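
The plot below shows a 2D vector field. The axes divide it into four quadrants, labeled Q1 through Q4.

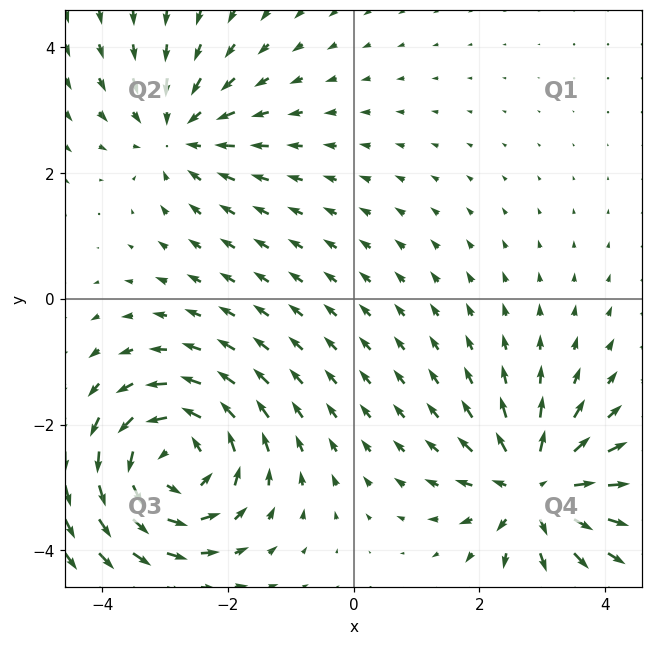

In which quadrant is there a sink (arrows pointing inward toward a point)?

Q2

The sink sits at approximately (-2.8, 2.6), which lies in quadrant Q2. The divergence there is about -3, negative as expected for a sink.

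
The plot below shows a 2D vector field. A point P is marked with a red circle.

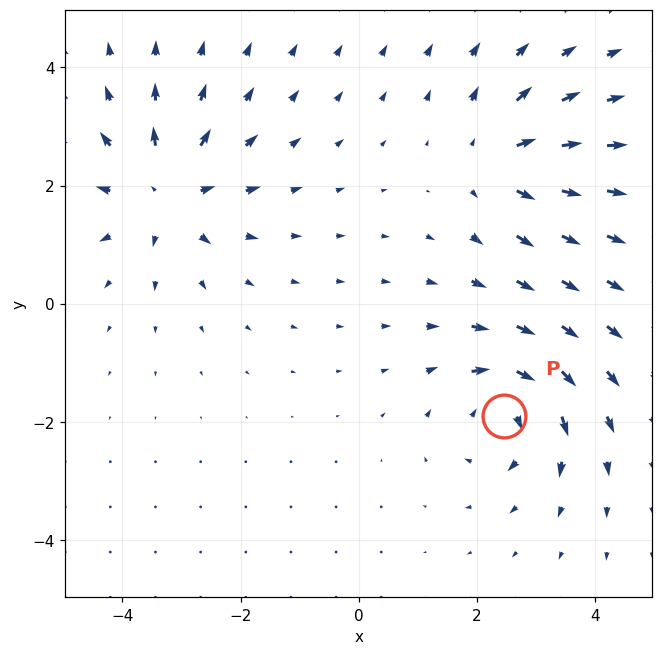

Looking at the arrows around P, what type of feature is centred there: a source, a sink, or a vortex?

At P (2.5, -1.9) the arrows circulate clockwise. Divergence ≈0, curl about -6 — near-zero divergence with nonzero curl is a vortex.

vortex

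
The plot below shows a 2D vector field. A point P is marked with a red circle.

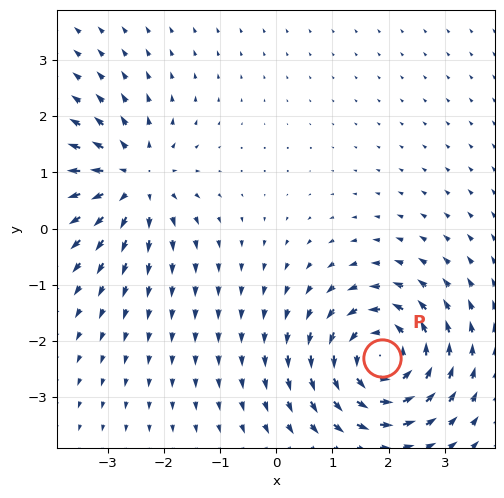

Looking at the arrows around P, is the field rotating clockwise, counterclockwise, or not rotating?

counterclockwise

Near P at (1.9, -2.3) the arrows circulate counterclockwise. The curl (z-component) there is about +6; positive curl means counterclockwise rotation.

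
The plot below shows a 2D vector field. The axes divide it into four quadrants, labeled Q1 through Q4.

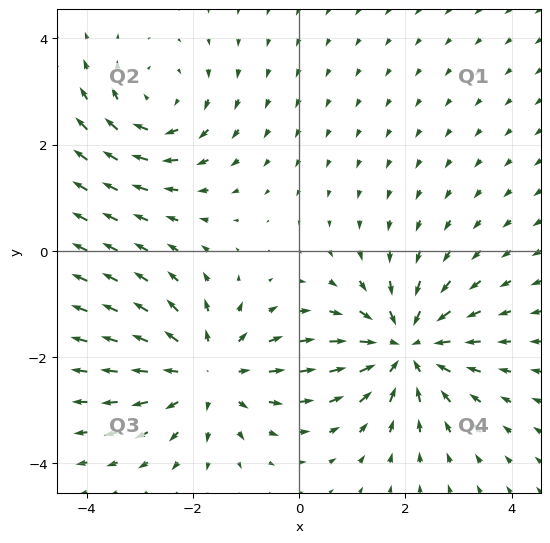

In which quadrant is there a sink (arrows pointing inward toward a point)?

The sink sits at approximately (2.0, -1.8), which lies in quadrant Q4. The divergence there is about -5, negative as expected for a sink.

Q4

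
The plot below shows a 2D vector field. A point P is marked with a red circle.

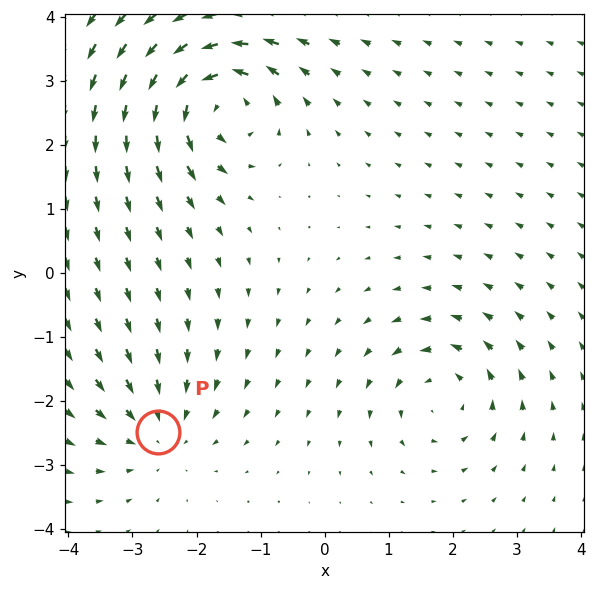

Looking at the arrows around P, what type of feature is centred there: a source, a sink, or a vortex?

At P (-2.6, -2.5) the arrows converge inward. Divergence about -3, curl ≈0 — negative divergence with near-zero curl is a sink.

sink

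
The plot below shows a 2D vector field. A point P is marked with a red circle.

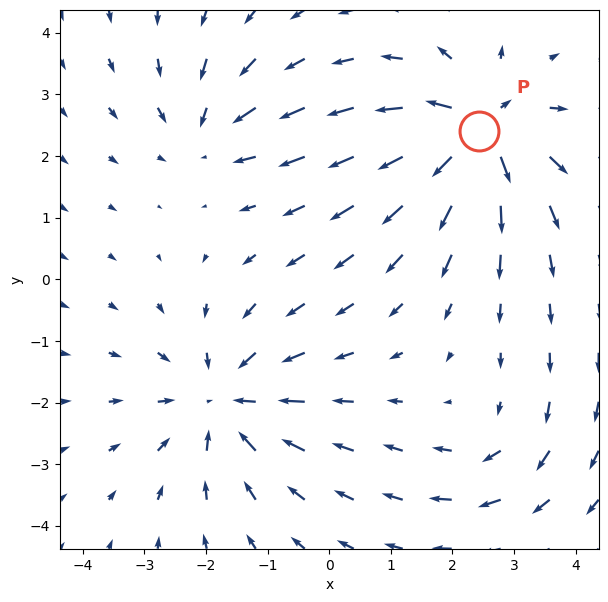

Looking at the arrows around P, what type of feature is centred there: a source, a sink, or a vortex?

At P (2.4, 2.4) the arrows spread outward. Divergence about +6, curl ≈0 — positive divergence with near-zero curl is a source.

source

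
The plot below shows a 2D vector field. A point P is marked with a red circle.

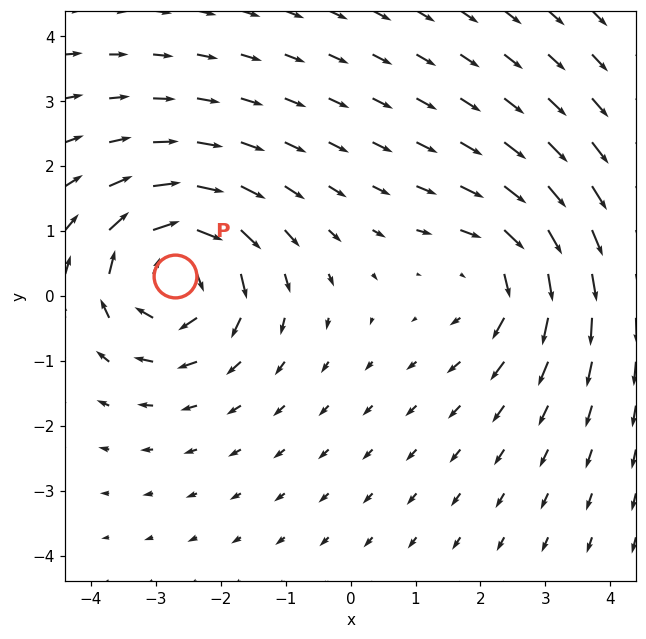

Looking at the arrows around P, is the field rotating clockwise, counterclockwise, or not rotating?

clockwise

Near P at (-2.7, 0.3) the arrows circulate clockwise. The curl (z-component) there is about -6; negative curl means clockwise rotation.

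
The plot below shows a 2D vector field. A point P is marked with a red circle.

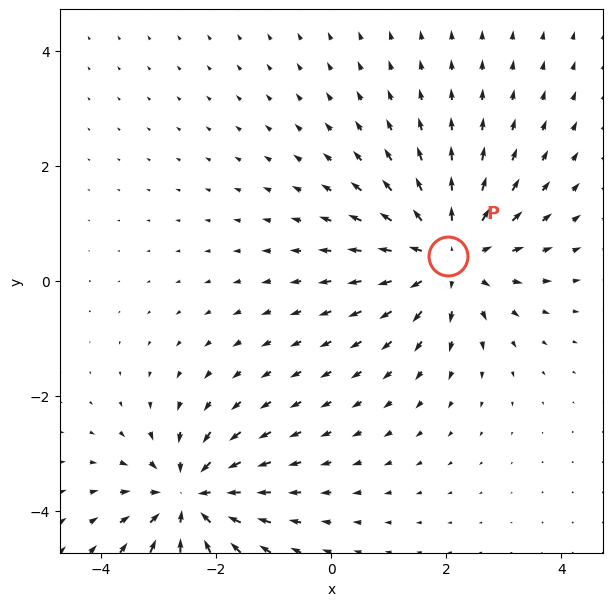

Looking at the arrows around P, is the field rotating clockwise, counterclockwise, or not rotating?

Near P at (2.0, 0.4) the arrows show no circulation. The curl there is ≈0.

not rotating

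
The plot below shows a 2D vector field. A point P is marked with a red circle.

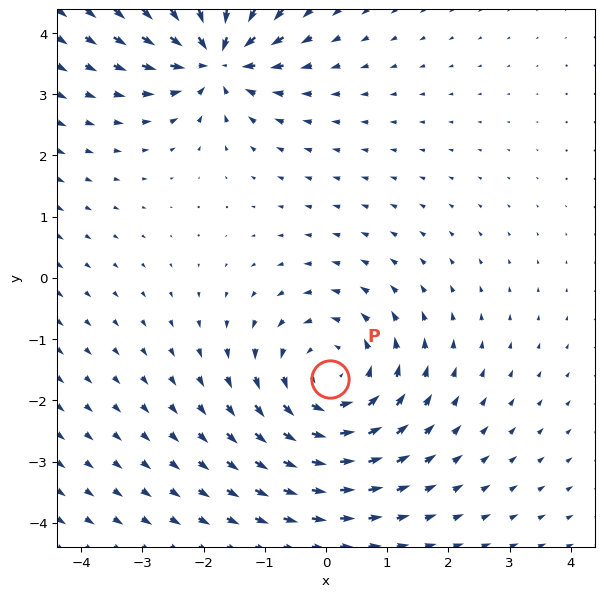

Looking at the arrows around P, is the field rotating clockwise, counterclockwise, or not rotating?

Near P at (0.1, -1.6) the arrows circulate counterclockwise. The curl (z-component) there is about +4; positive curl means counterclockwise rotation.

counterclockwise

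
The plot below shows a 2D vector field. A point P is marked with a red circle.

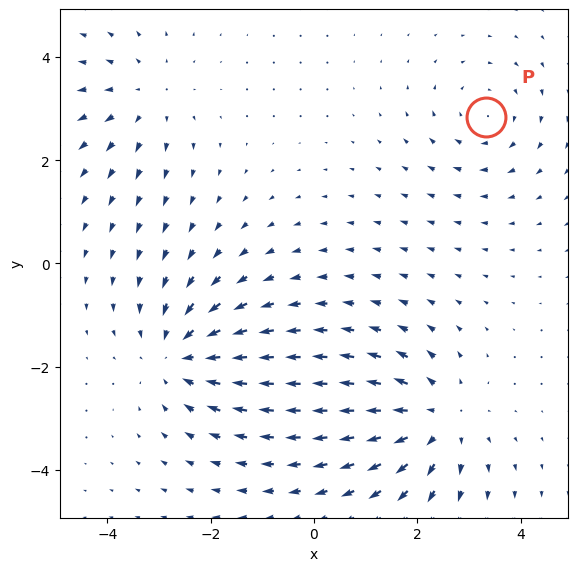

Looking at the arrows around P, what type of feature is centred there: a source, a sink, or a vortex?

At P (3.3, 2.8) the arrows circulate clockwise. Divergence ≈0, curl about -3 — near-zero divergence with nonzero curl is a vortex.

vortex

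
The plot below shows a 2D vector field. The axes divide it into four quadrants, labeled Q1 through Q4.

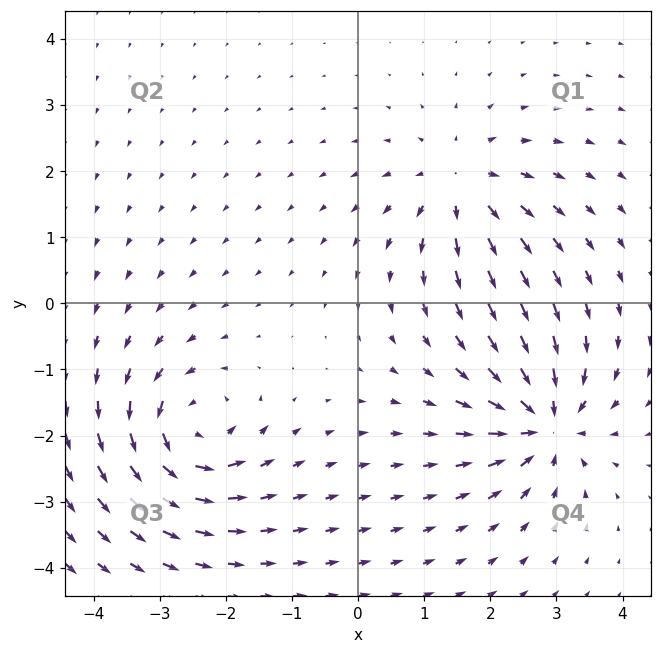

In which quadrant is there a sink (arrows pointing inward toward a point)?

Q4

The sink sits at approximately (2.8, -1.8), which lies in quadrant Q4. The divergence there is about -7, negative as expected for a sink.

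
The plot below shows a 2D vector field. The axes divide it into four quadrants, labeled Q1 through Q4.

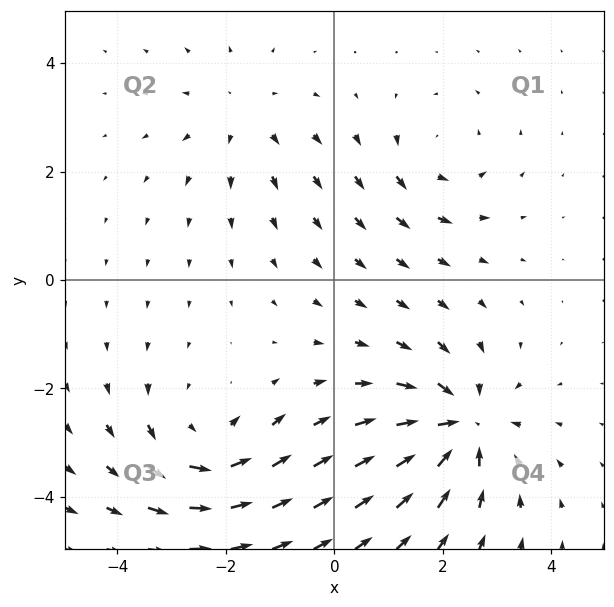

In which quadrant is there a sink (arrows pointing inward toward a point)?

The sink sits at approximately (2.3, -2.7), which lies in quadrant Q4. The divergence there is about -5, negative as expected for a sink.

Q4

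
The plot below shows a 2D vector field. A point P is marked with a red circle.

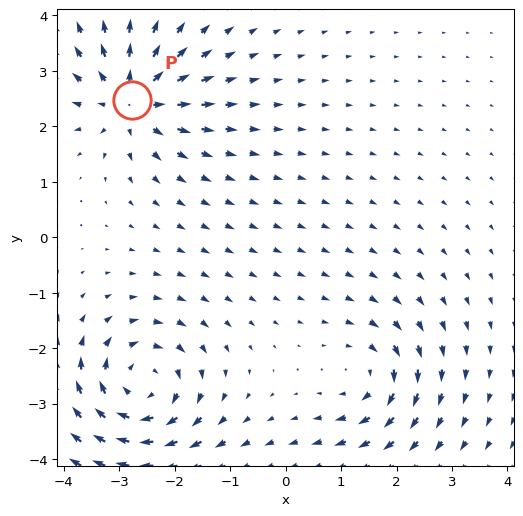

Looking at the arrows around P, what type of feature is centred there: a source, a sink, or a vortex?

At P (-2.8, 2.5) the arrows spread outward. Divergence about +5, curl ≈0 — positive divergence with near-zero curl is a source.

source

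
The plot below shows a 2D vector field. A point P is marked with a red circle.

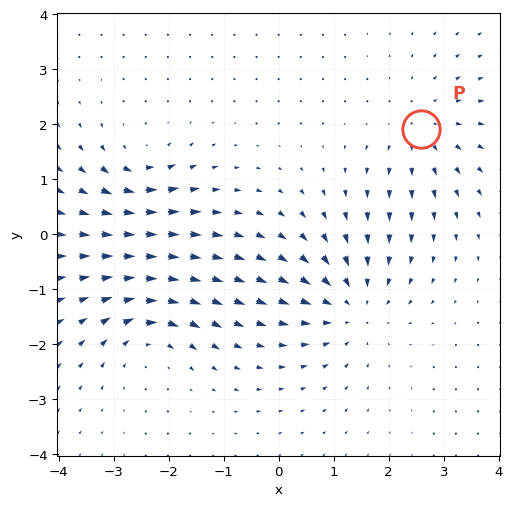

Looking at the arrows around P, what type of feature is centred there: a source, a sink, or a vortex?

At P (2.6, 1.9) the arrows spread outward. Divergence about +3, curl ≈0 — positive divergence with near-zero curl is a source.

source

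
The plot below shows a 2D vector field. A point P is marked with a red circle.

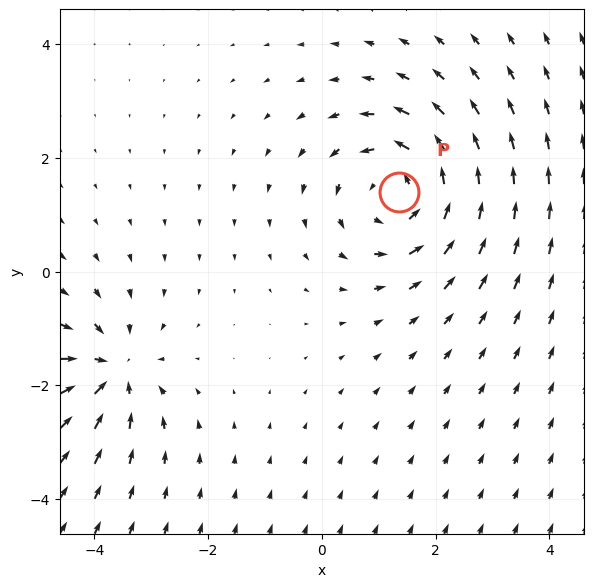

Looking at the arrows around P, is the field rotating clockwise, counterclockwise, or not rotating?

counterclockwise

Near P at (1.4, 1.4) the arrows circulate counterclockwise. The curl (z-component) there is about +4; positive curl means counterclockwise rotation.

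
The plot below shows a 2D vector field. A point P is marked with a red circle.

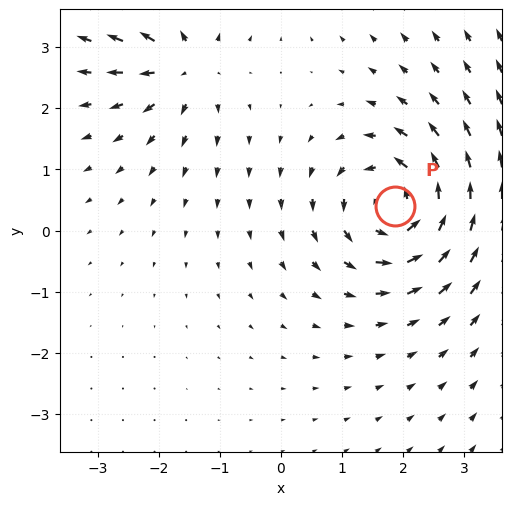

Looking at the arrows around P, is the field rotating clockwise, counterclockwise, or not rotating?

Near P at (1.9, 0.4) the arrows circulate counterclockwise. The curl (z-component) there is about +6; positive curl means counterclockwise rotation.

counterclockwise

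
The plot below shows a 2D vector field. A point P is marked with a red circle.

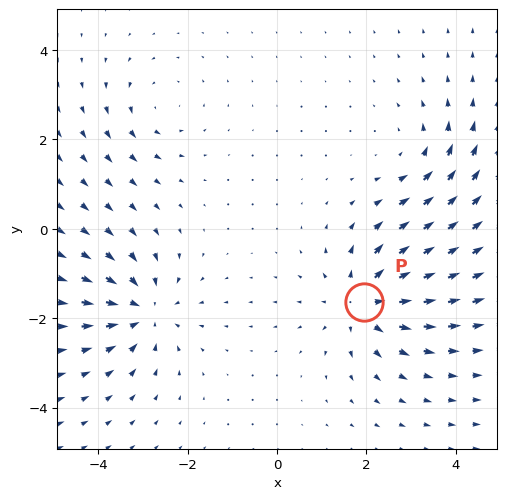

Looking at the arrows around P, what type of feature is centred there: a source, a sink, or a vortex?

source

At P (1.9, -1.6) the arrows spread outward. Divergence about +5, curl ≈0 — positive divergence with near-zero curl is a source.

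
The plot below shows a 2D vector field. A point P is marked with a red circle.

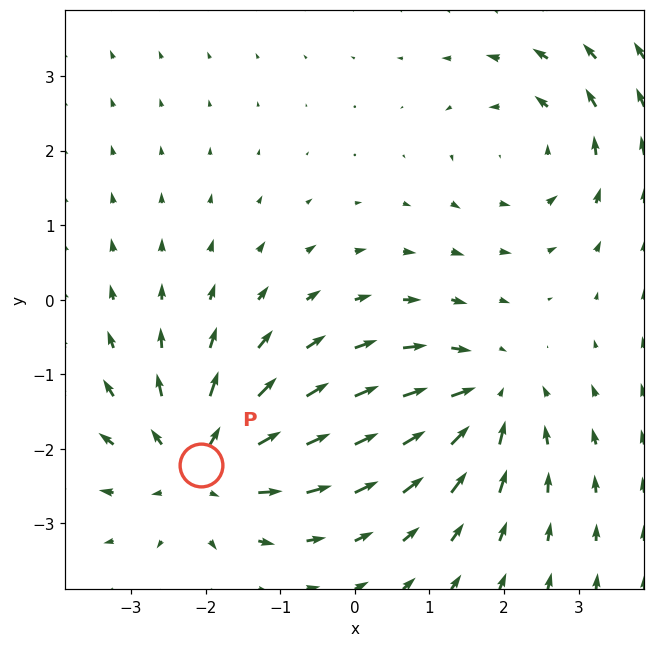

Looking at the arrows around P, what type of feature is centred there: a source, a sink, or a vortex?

source

At P (-2.1, -2.2) the arrows spread outward. Divergence about +5, curl ≈0 — positive divergence with near-zero curl is a source.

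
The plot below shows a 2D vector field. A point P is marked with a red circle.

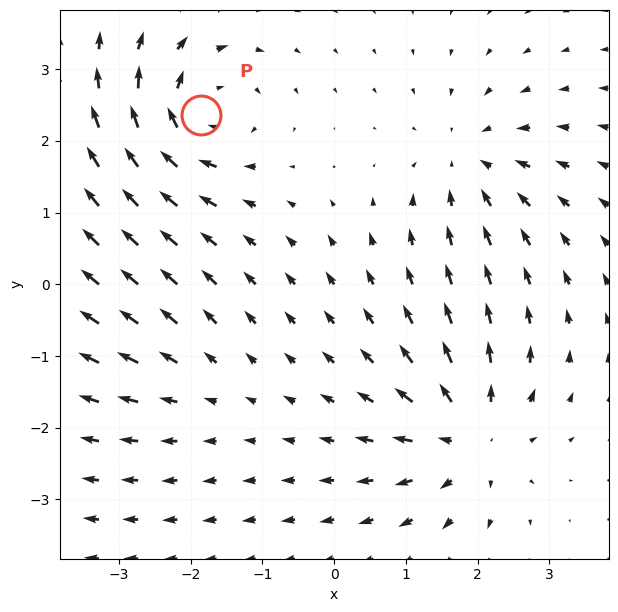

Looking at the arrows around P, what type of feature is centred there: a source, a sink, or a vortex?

At P (-1.9, 2.4) the arrows circulate clockwise. Divergence ≈0, curl about -6 — near-zero divergence with nonzero curl is a vortex.

vortex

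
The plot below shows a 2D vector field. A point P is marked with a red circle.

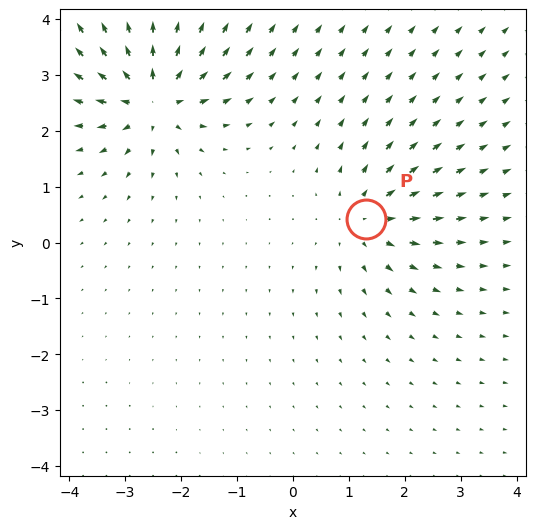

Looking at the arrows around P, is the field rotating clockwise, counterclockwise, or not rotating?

not rotating

Near P at (1.3, 0.4) the arrows show no circulation. The curl there is ≈0.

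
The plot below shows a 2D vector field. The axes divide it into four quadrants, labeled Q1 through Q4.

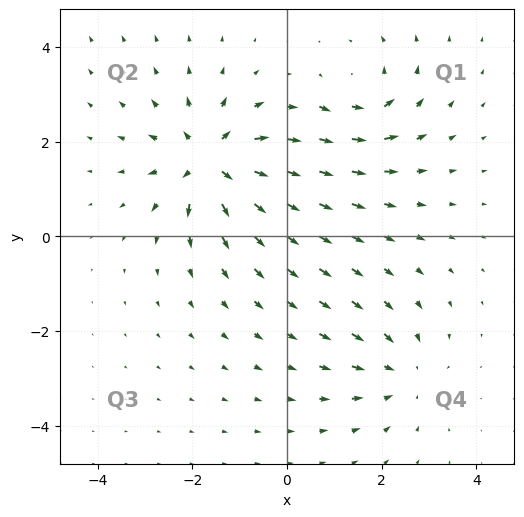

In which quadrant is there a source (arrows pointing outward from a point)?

The source sits at approximately (-1.6, 1.6), which lies in quadrant Q2. The divergence there is about +6, positive as expected for a source.

Q2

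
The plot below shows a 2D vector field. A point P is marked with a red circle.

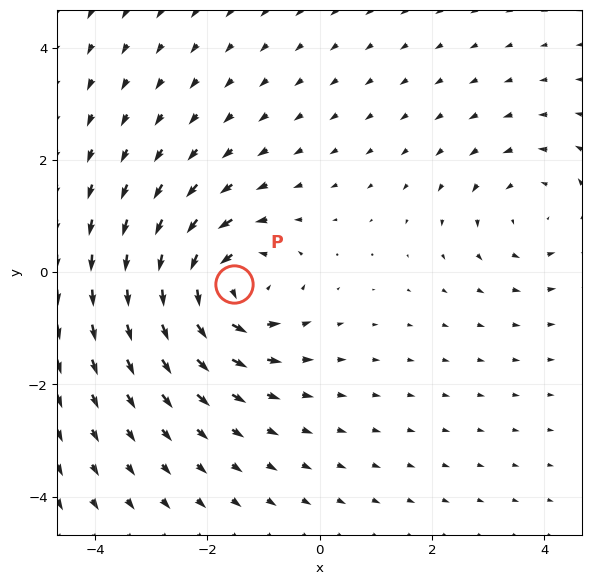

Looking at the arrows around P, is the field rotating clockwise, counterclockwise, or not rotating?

counterclockwise

Near P at (-1.5, -0.2) the arrows circulate counterclockwise. The curl (z-component) there is about +5; positive curl means counterclockwise rotation.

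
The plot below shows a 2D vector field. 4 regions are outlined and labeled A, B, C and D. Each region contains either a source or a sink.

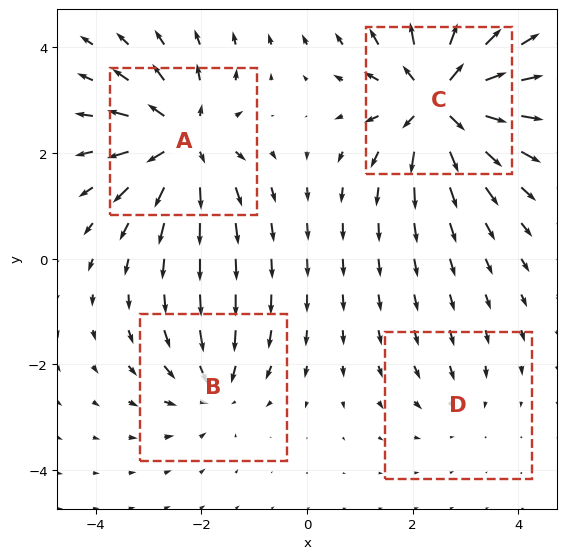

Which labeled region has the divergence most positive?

C

Divergence at each region's feature centre — A: about +6, B: about -4, C: about +8, D: about -2. Region C is most positive.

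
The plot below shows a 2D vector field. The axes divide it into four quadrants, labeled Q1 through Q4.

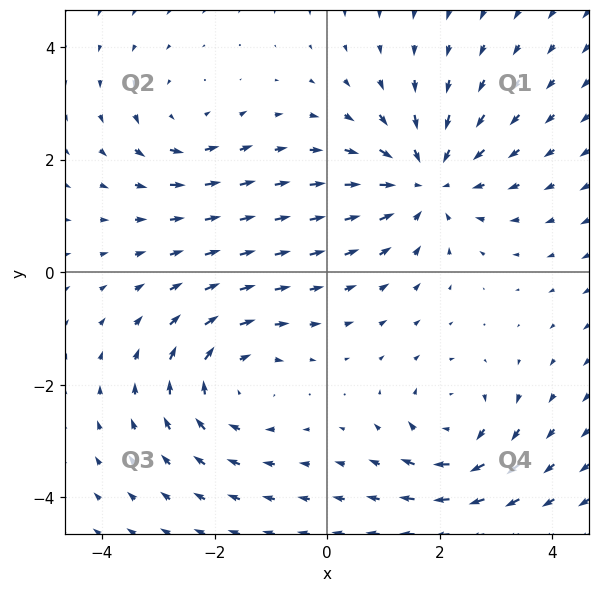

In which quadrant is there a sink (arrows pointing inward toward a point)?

Q1

The sink sits at approximately (1.8, 1.6), which lies in quadrant Q1. The divergence there is about -4, negative as expected for a sink.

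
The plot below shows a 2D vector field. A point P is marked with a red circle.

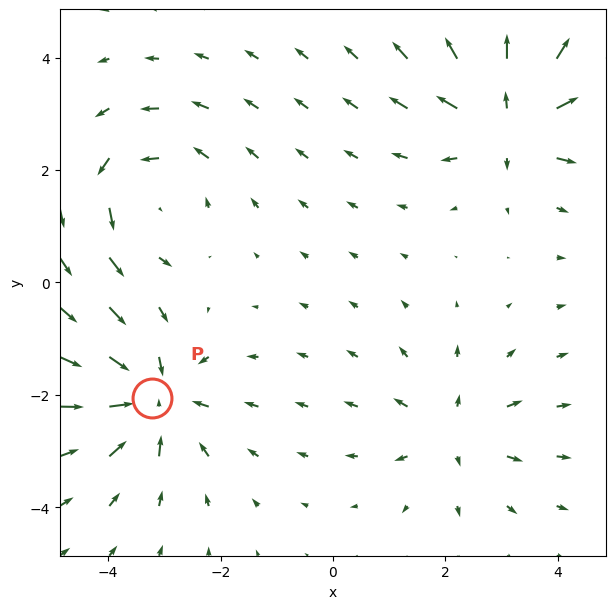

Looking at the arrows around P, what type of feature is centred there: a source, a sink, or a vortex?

sink

At P (-3.2, -2.0) the arrows converge inward. Divergence about -6, curl ≈0 — negative divergence with near-zero curl is a sink.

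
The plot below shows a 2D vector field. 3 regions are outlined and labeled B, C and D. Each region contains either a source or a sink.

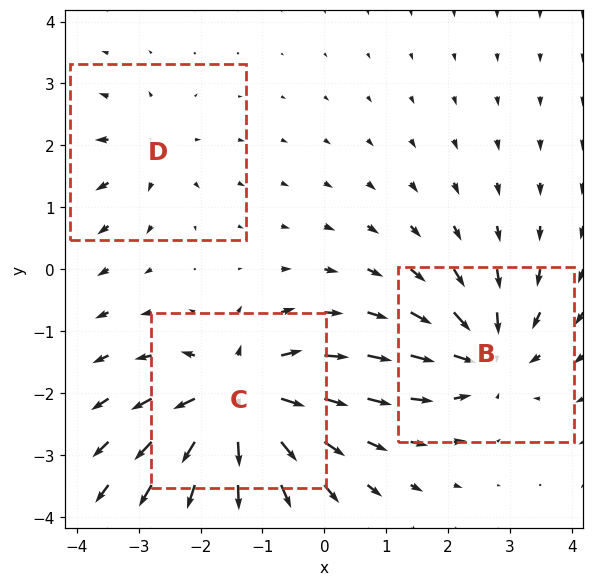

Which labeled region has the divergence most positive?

C

Divergence at each region's feature centre — B: about -4, C: about +6, D: about +2. Region C is most positive.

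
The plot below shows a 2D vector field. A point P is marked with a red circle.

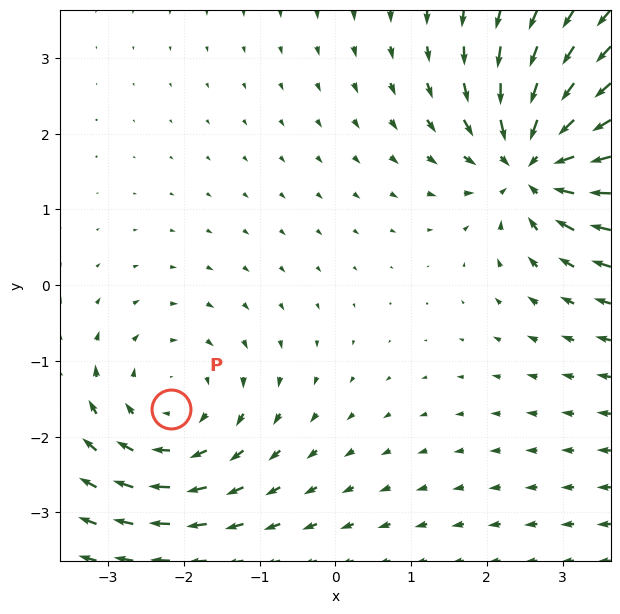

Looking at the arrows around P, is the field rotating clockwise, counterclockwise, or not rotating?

clockwise

Near P at (-2.2, -1.6) the arrows circulate clockwise. The curl (z-component) there is about -3; negative curl means clockwise rotation.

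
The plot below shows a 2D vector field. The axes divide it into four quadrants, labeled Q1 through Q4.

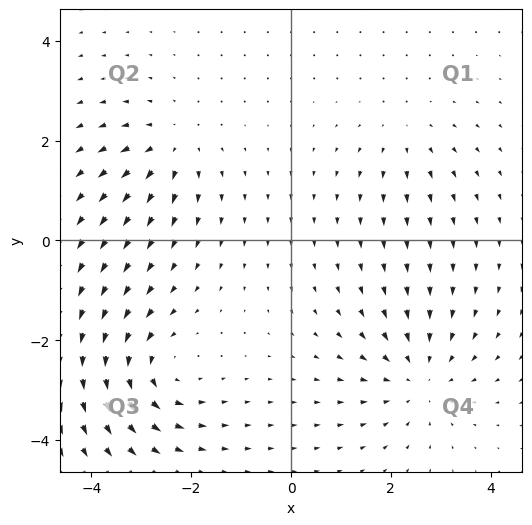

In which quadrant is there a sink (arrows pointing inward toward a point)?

The sink sits at approximately (2.6, -2.7), which lies in quadrant Q4. The divergence there is about -4, negative as expected for a sink.

Q4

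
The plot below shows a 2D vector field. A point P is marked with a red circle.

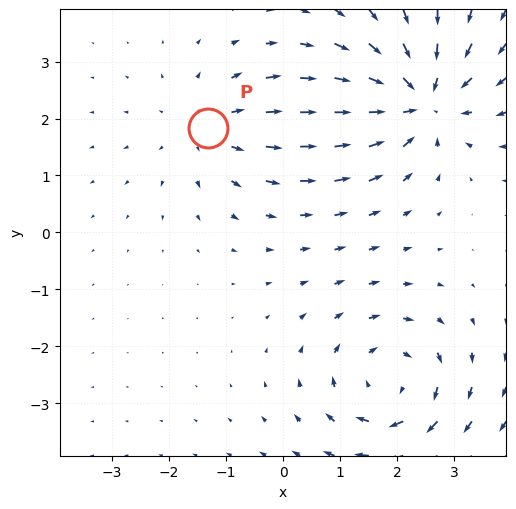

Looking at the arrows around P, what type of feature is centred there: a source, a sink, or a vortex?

source

At P (-1.3, 1.8) the arrows spread outward. Divergence about +3, curl ≈0 — positive divergence with near-zero curl is a source.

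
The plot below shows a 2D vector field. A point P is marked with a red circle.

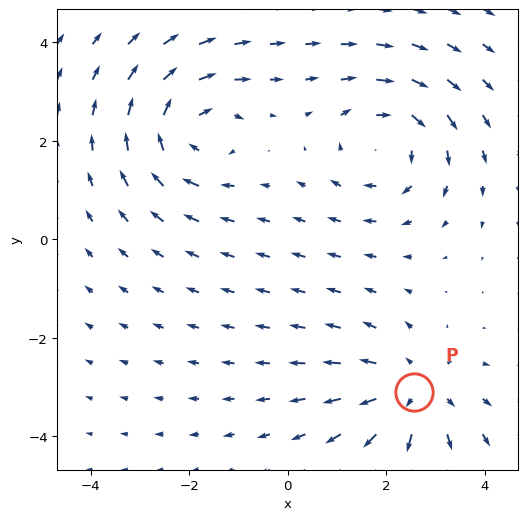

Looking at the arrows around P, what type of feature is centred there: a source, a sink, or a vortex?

At P (2.6, -3.1) the arrows spread outward. Divergence about +4, curl ≈0 — positive divergence with near-zero curl is a source.

source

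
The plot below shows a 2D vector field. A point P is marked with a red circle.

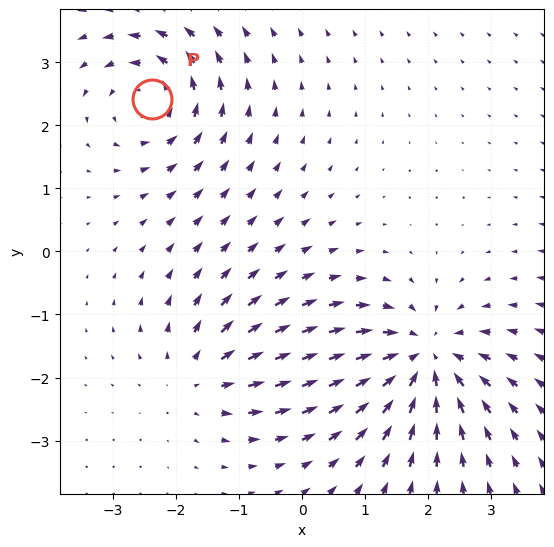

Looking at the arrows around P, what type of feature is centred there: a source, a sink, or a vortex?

vortex

At P (-2.4, 2.4) the arrows circulate counterclockwise. Divergence ≈0, curl about +4 — near-zero divergence with nonzero curl is a vortex.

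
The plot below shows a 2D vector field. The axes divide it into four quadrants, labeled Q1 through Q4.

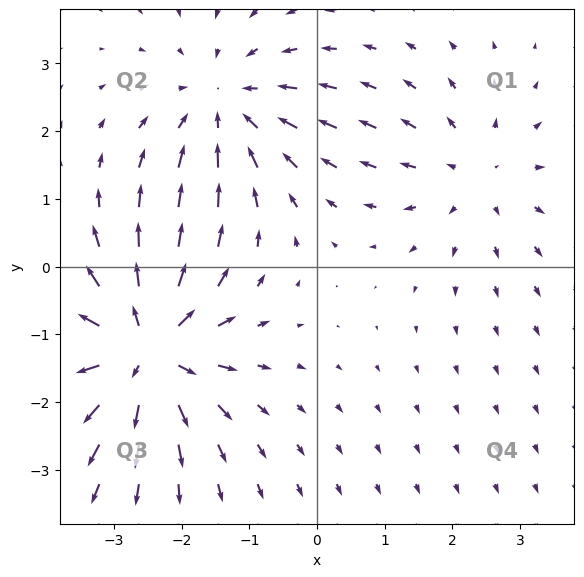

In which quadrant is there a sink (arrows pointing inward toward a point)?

The sink sits at approximately (-1.4, 2.4), which lies in quadrant Q2. The divergence there is about -3, negative as expected for a sink.

Q2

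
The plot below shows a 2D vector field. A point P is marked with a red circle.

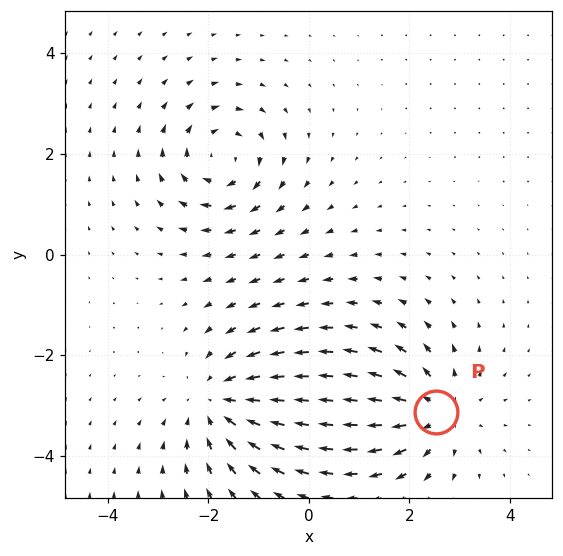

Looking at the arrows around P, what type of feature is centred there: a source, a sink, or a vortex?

source

At P (2.5, -3.1) the arrows spread outward. Divergence about +4, curl ≈0 — positive divergence with near-zero curl is a source.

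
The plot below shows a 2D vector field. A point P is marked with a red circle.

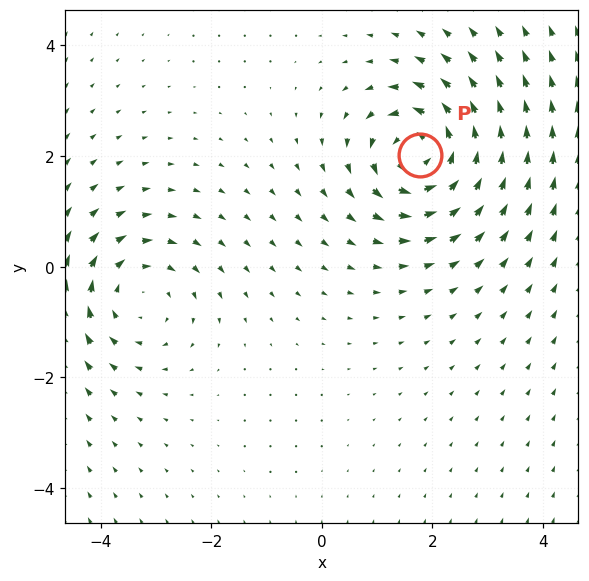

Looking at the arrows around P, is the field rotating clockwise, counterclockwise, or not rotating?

counterclockwise

Near P at (1.8, 2.0) the arrows circulate counterclockwise. The curl (z-component) there is about +7; positive curl means counterclockwise rotation.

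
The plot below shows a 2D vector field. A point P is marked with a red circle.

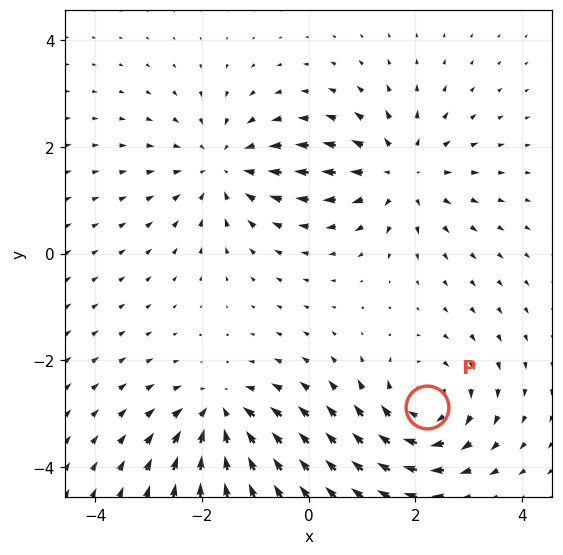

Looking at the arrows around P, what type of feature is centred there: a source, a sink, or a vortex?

At P (2.2, -2.9) the arrows circulate clockwise. Divergence ≈0, curl about -5 — near-zero divergence with nonzero curl is a vortex.

vortex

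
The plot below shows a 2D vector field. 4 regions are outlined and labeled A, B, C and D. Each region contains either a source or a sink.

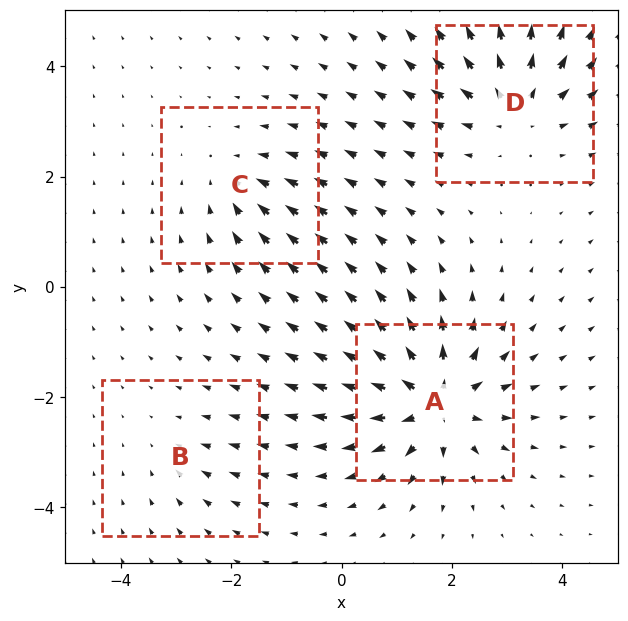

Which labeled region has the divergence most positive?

A

Divergence at each region's feature centre — A: about +8, B: about -2, C: about -4, D: about +6. Region A is most positive.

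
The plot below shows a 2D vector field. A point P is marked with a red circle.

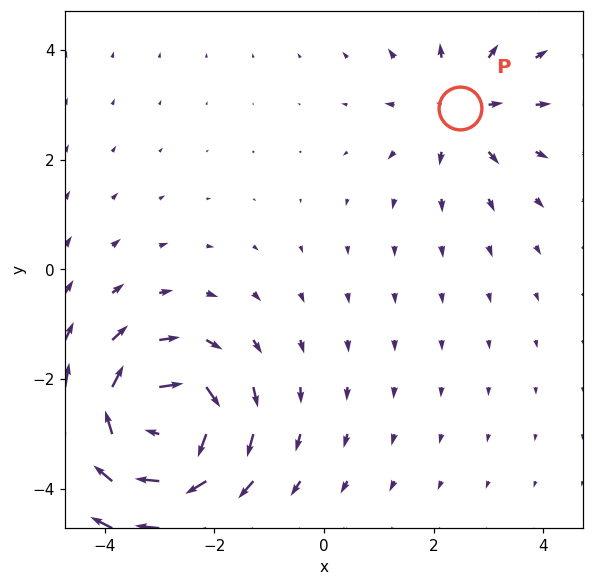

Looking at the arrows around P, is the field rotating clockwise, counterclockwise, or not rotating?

Near P at (2.5, 2.9) the arrows show no circulation. The curl there is ≈0.

not rotating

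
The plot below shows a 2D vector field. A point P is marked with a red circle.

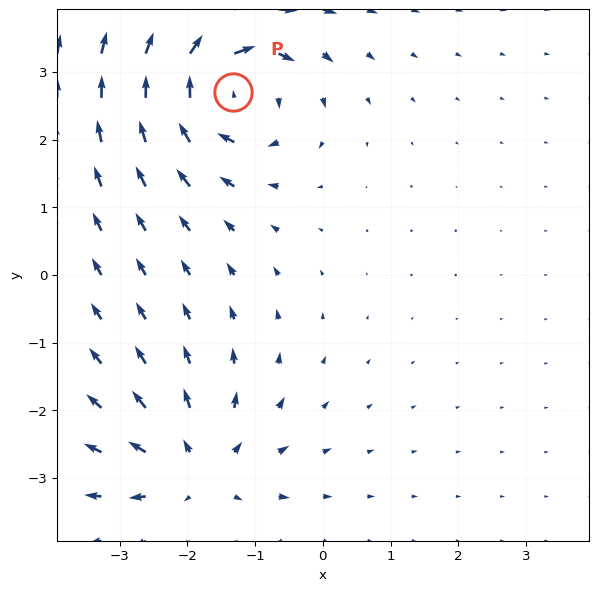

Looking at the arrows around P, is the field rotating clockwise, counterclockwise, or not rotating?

Near P at (-1.3, 2.7) the arrows circulate clockwise. The curl (z-component) there is about -5; negative curl means clockwise rotation.

clockwise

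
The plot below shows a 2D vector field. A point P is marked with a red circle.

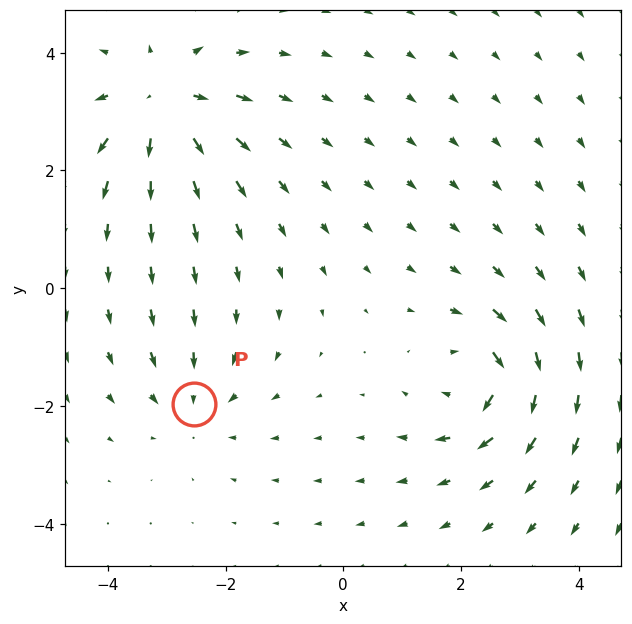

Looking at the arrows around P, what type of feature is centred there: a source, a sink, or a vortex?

sink

At P (-2.5, -2.0) the arrows converge inward. Divergence about -3, curl ≈0 — negative divergence with near-zero curl is a sink.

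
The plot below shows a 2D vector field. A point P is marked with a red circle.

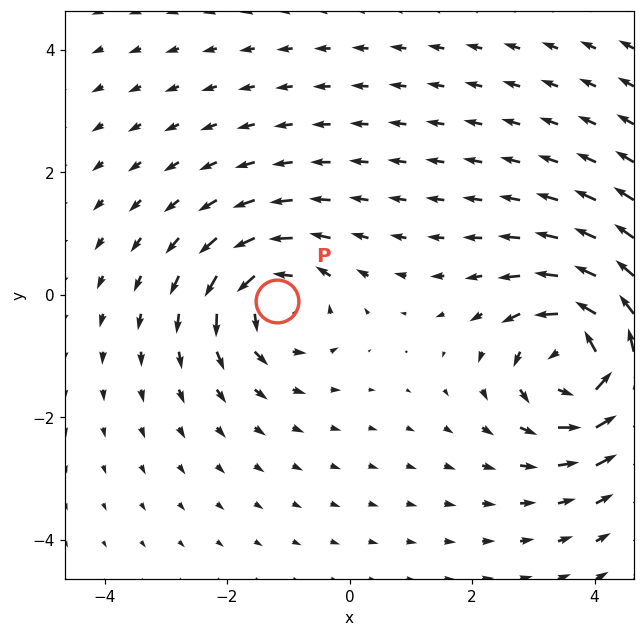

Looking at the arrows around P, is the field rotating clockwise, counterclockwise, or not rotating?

counterclockwise

Near P at (-1.2, -0.1) the arrows circulate counterclockwise. The curl (z-component) there is about +4; positive curl means counterclockwise rotation.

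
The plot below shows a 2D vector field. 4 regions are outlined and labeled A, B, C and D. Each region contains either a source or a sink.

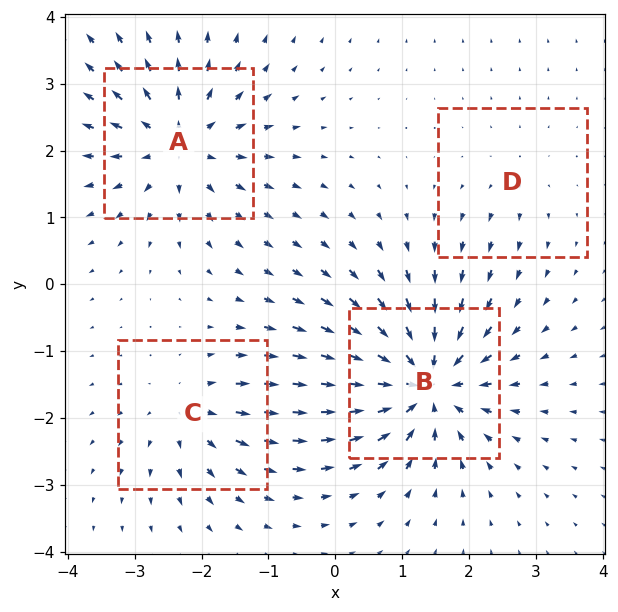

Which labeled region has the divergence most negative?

B

Divergence at each region's feature centre — A: about +6, B: about -9, C: about +4, D: about +2. Region B is most negative.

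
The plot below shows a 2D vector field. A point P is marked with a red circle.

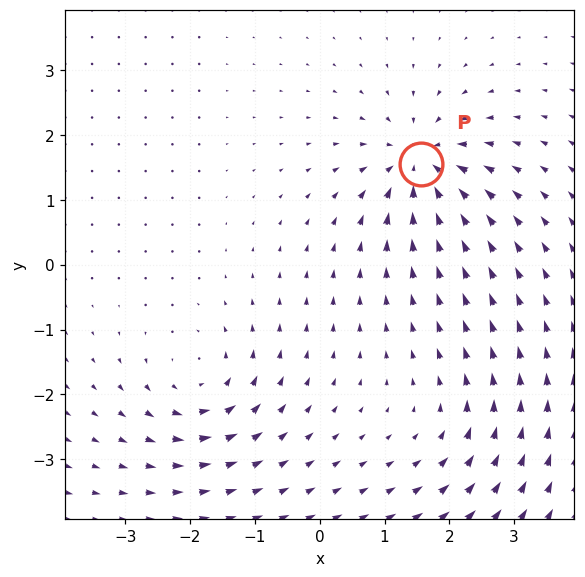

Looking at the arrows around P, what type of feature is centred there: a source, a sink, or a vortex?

sink

At P (1.6, 1.6) the arrows converge inward. Divergence about -5, curl ≈0 — negative divergence with near-zero curl is a sink.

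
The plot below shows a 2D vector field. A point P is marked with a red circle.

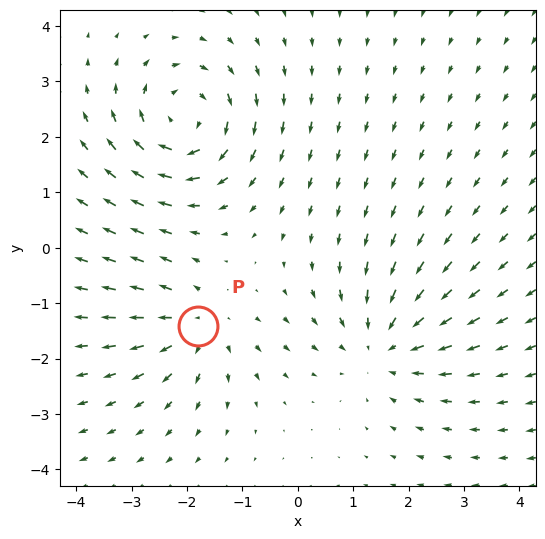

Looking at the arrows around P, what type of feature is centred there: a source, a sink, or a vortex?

At P (-1.8, -1.4) the arrows spread outward. Divergence about +4, curl ≈0 — positive divergence with near-zero curl is a source.

source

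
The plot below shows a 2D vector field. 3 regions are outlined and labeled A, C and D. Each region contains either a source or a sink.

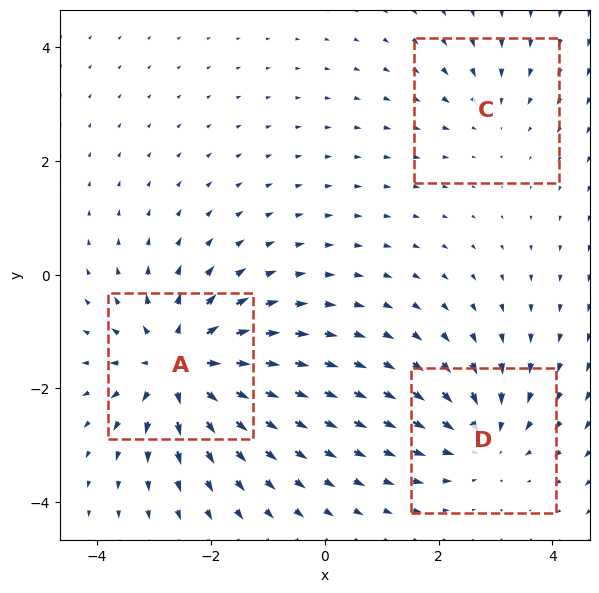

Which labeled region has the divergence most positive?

A

Divergence at each region's feature centre — A: about +5, C: about -2, D: about -3. Region A is most positive.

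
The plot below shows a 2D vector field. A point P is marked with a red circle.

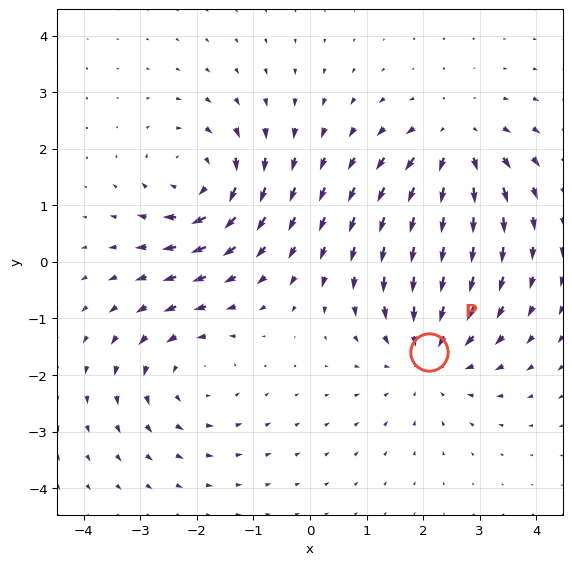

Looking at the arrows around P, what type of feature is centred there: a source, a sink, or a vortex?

At P (2.1, -1.6) the arrows converge inward. Divergence about -4, curl ≈0 — negative divergence with near-zero curl is a sink.

sink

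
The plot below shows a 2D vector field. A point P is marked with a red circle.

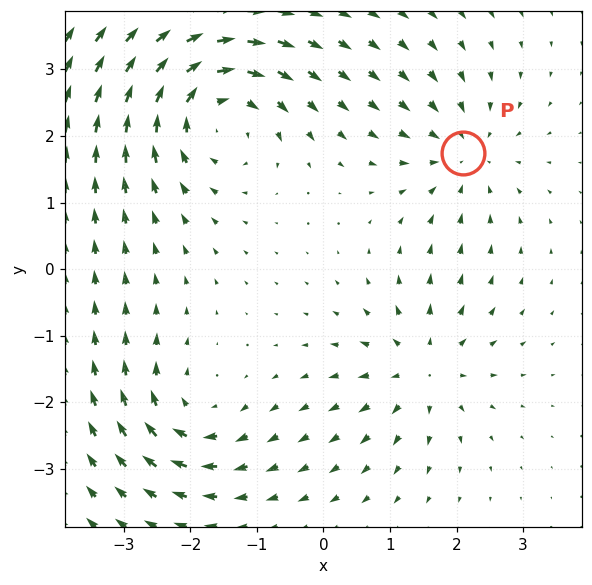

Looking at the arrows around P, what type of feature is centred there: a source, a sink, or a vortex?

sink

At P (2.1, 1.7) the arrows converge inward. Divergence about -3, curl ≈0 — negative divergence with near-zero curl is a sink.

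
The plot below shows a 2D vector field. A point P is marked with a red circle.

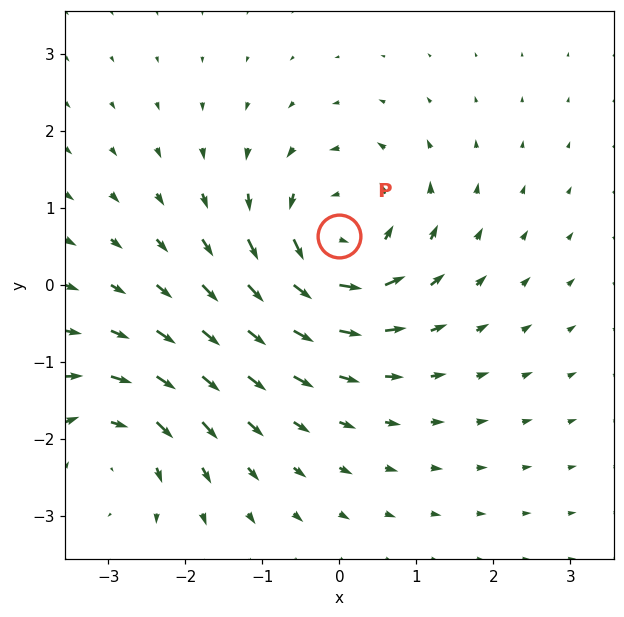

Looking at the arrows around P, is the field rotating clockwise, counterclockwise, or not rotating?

Near P at (-0.0, 0.6) the arrows circulate counterclockwise. The curl (z-component) there is about +4; positive curl means counterclockwise rotation.

counterclockwise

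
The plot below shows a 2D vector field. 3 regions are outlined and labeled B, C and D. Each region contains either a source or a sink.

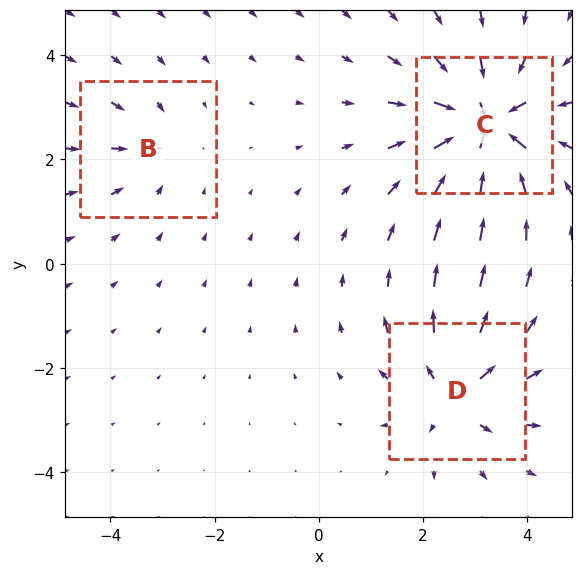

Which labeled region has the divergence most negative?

Divergence at each region's feature centre — B: about -2, C: about -6, D: about +4. Region C is most negative.

C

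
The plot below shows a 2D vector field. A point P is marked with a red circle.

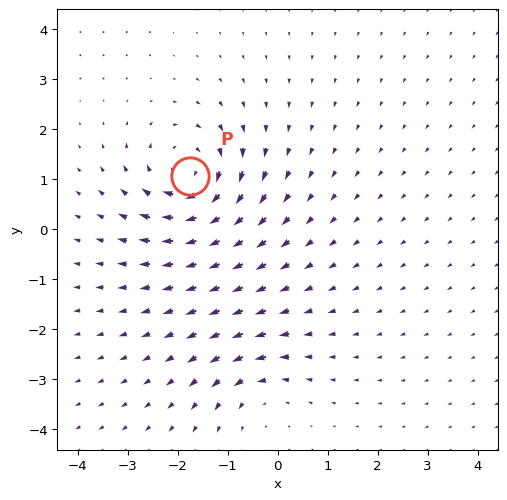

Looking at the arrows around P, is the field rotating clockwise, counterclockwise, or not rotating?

clockwise

Near P at (-1.8, 1.1) the arrows circulate clockwise. The curl (z-component) there is about -6; negative curl means clockwise rotation.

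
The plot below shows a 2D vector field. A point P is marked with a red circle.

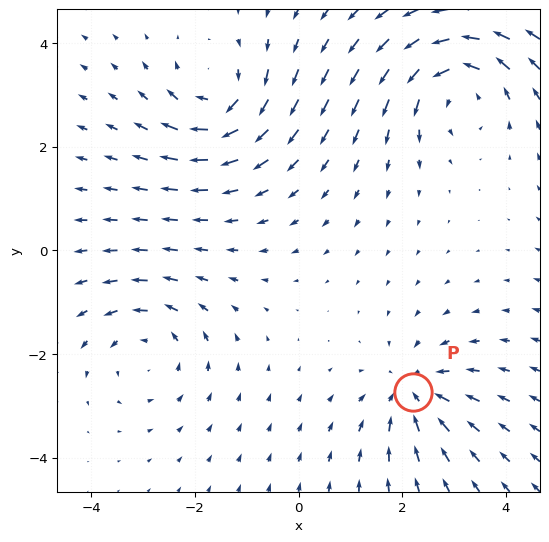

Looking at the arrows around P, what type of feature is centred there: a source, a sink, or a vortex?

At P (2.2, -2.7) the arrows converge inward. Divergence about -4, curl ≈0 — negative divergence with near-zero curl is a sink.

sink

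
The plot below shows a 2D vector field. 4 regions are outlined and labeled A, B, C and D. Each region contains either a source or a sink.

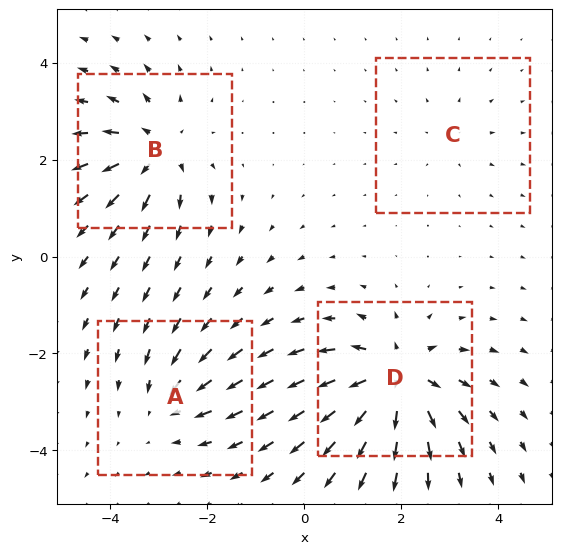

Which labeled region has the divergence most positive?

D

Divergence at each region's feature centre — A: about -4, B: about +6, C: about +2, D: about +8. Region D is most positive.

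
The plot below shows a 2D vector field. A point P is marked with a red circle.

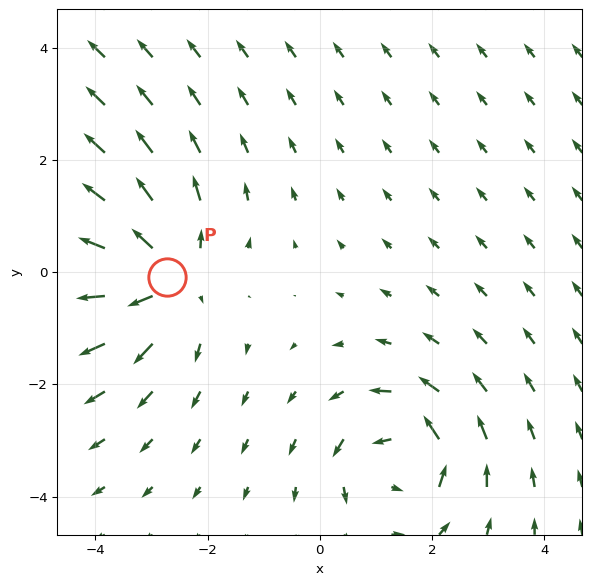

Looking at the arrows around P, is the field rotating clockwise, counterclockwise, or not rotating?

not rotating

Near P at (-2.7, -0.1) the arrows show no circulation. The curl there is ≈0.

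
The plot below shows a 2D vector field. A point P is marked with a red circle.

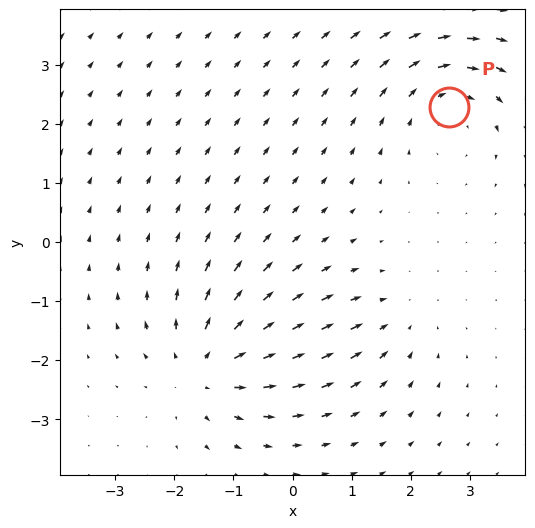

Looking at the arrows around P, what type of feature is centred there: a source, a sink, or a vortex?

At P (2.6, 2.3) the arrows circulate clockwise. Divergence ≈0, curl about -4 — near-zero divergence with nonzero curl is a vortex.

vortex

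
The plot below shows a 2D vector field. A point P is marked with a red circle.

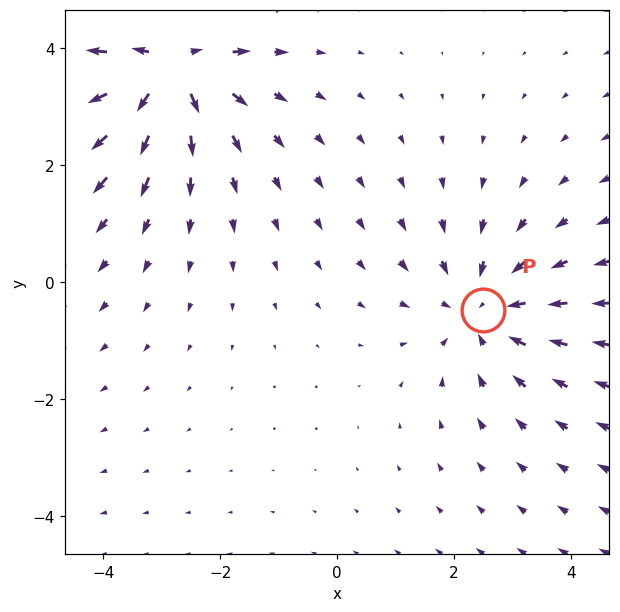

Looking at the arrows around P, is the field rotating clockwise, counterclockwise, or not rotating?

Near P at (2.5, -0.5) the arrows show no circulation. The curl there is ≈0.

not rotating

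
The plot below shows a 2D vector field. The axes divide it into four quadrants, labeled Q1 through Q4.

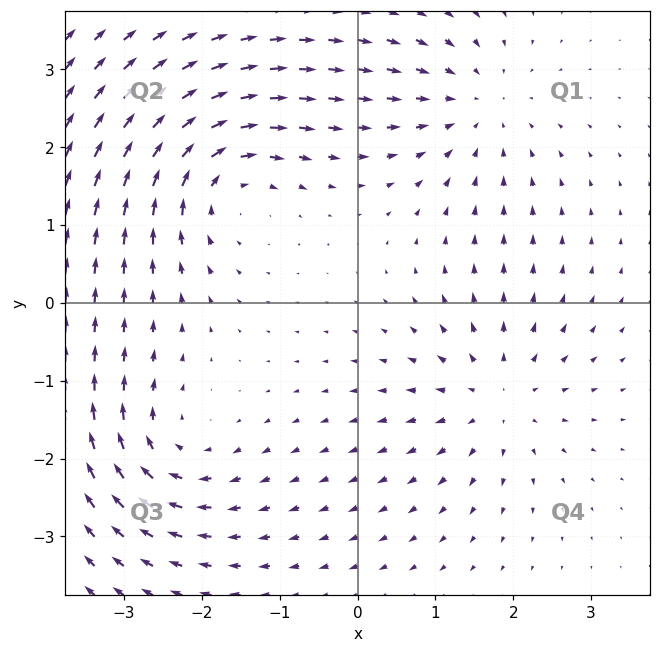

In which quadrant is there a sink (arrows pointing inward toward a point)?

The sink sits at approximately (1.5, 2.5), which lies in quadrant Q1. The divergence there is about -4, negative as expected for a sink.

Q1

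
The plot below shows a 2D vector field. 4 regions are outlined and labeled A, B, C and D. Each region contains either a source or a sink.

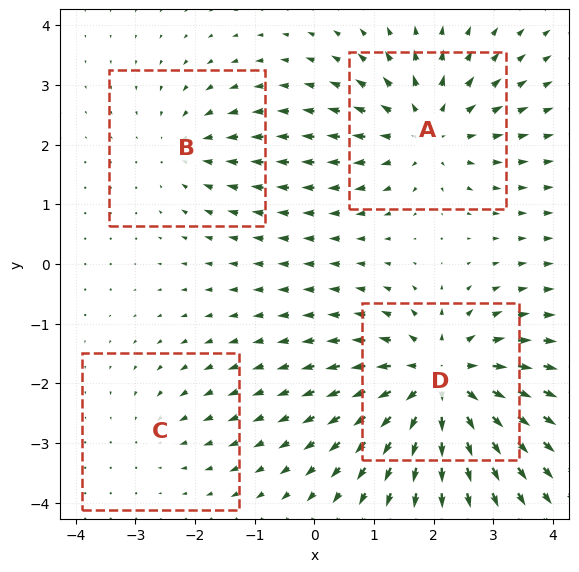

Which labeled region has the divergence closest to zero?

Divergence at each region's feature centre — A: about +5, B: about -3, C: about -2, D: about +7. Region C is closest to zero.

C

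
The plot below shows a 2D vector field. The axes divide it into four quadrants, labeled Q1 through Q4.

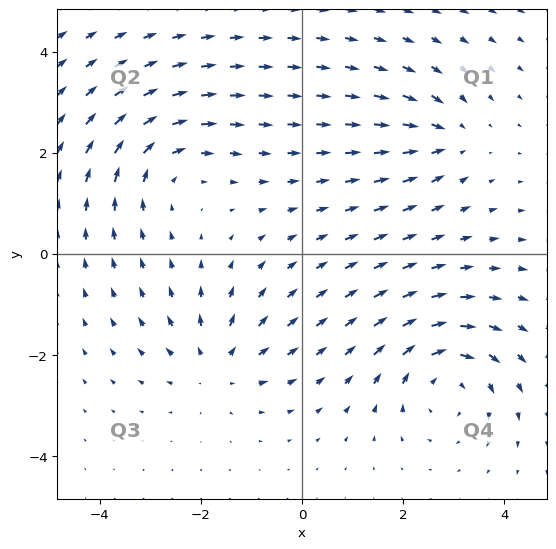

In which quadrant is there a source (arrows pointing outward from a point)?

The source sits at approximately (-1.7, -2.2), which lies in quadrant Q3. The divergence there is about +4, positive as expected for a source.

Q3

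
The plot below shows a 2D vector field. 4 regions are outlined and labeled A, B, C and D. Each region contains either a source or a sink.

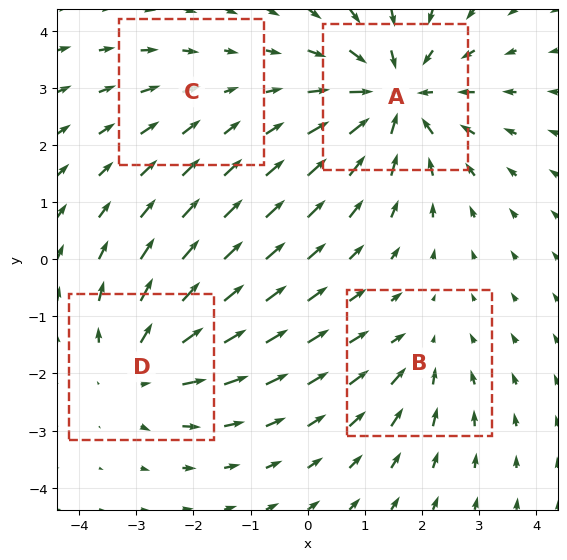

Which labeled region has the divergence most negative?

A

Divergence at each region's feature centre — A: about -6, B: about -3, C: about -2, D: about +4. Region A is most negative.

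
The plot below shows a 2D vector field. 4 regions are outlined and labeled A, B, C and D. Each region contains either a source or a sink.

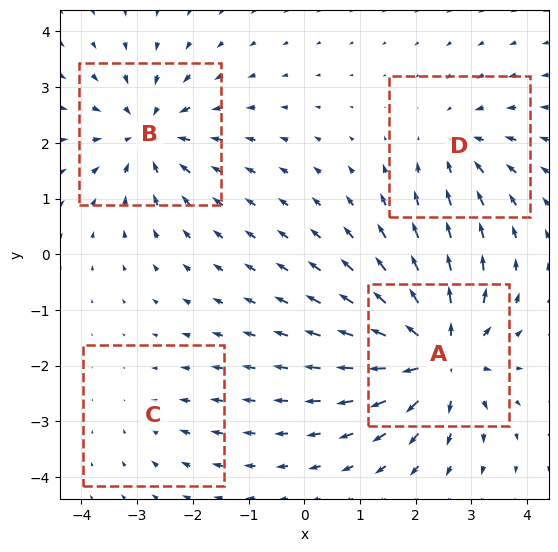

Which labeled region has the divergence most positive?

A

Divergence at each region's feature centre — A: about +8, B: about -6, C: about -2, D: about -4. Region A is most positive.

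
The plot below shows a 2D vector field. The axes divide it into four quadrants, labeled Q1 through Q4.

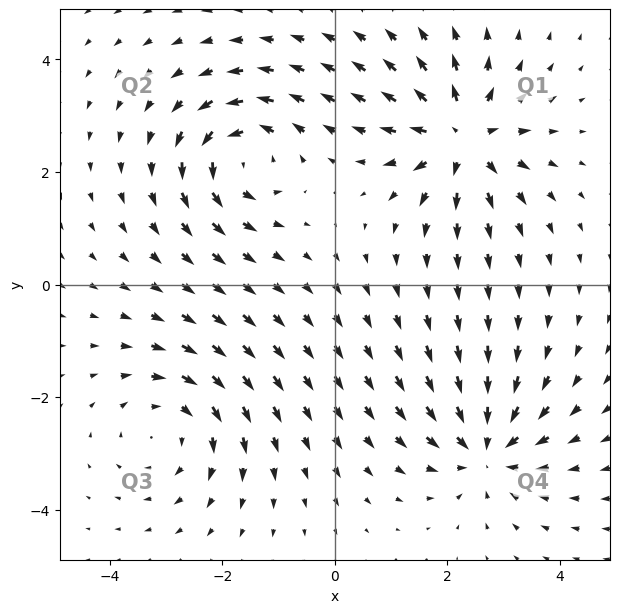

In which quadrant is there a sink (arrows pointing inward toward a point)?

The sink sits at approximately (2.7, -2.9), which lies in quadrant Q4. The divergence there is about -6, negative as expected for a sink.

Q4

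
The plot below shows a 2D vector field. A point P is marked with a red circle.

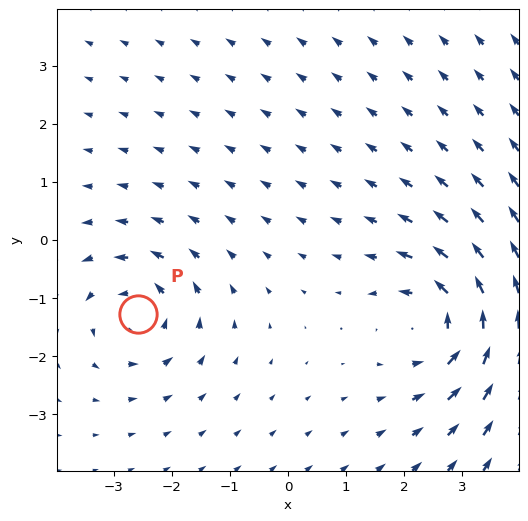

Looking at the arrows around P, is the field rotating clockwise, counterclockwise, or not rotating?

counterclockwise

Near P at (-2.6, -1.3) the arrows circulate counterclockwise. The curl (z-component) there is about +4; positive curl means counterclockwise rotation.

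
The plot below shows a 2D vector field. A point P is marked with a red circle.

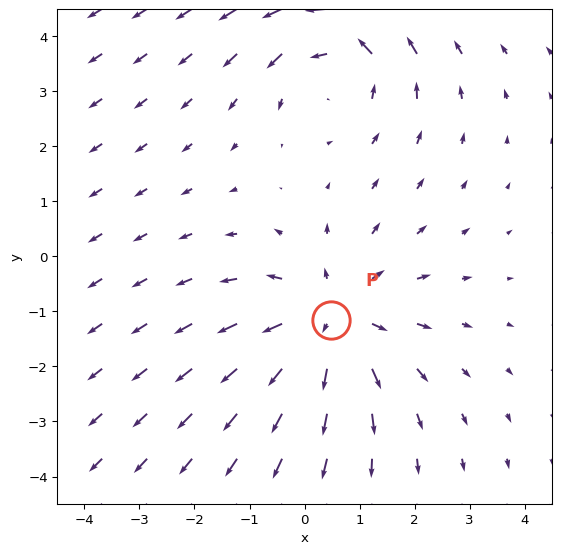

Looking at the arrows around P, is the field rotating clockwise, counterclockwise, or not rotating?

Near P at (0.5, -1.2) the arrows show no circulation. The curl there is ≈0.

not rotating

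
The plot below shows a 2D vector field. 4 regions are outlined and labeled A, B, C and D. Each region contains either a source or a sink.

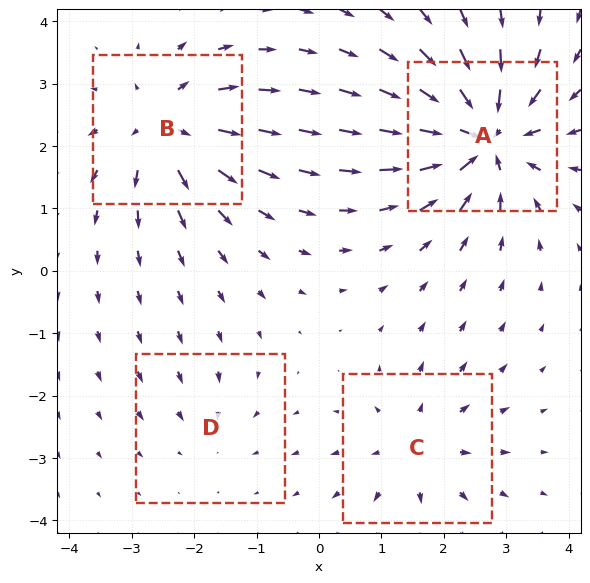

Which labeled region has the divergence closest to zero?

D

Divergence at each region's feature centre — A: about -8, B: about +6, C: about +4, D: about -2. Region D is closest to zero.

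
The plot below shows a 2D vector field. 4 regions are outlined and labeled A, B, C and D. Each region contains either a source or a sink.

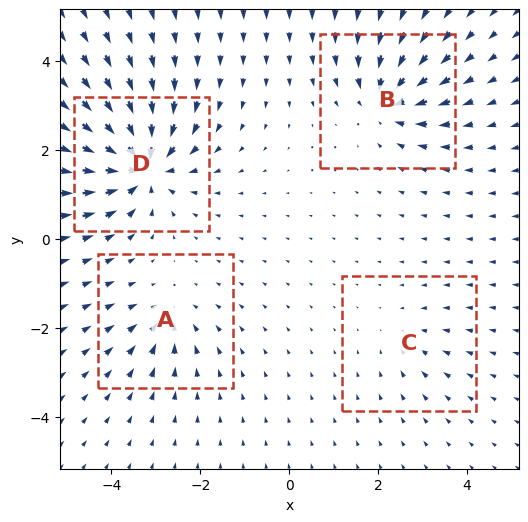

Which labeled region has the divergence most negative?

D

Divergence at each region's feature centre — A: about -4, B: about -6, C: about -2, D: about -9. Region D is most negative.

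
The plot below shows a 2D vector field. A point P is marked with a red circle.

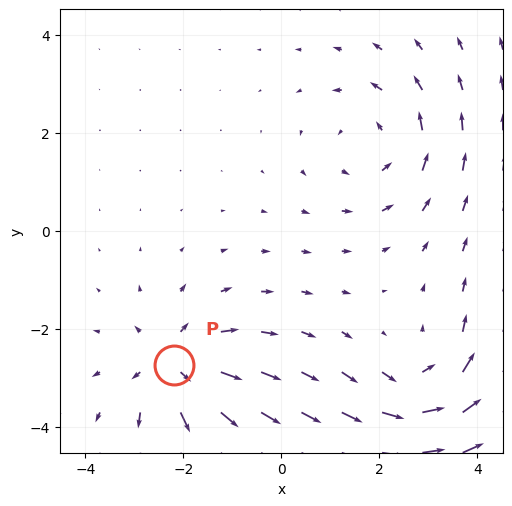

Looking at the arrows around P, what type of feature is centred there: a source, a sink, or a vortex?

At P (-2.2, -2.7) the arrows spread outward. Divergence about +5, curl ≈0 — positive divergence with near-zero curl is a source.

source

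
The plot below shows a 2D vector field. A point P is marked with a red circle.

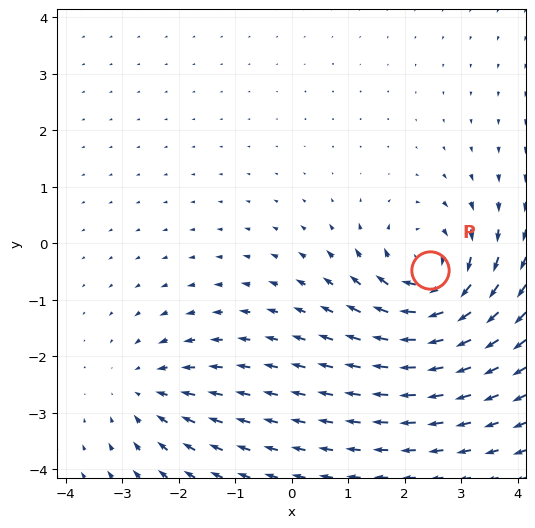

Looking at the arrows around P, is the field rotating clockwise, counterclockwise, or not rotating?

clockwise

Near P at (2.4, -0.5) the arrows circulate clockwise. The curl (z-component) there is about -5; negative curl means clockwise rotation.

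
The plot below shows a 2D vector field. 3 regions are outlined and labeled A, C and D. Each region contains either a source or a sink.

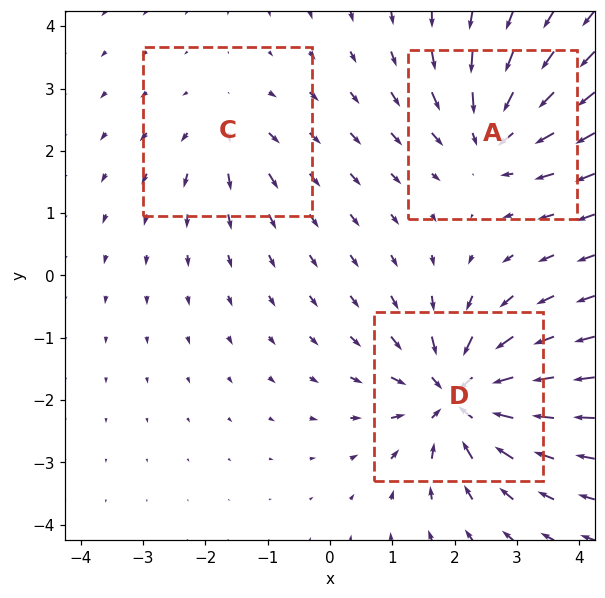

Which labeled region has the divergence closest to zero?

Divergence at each region's feature centre — A: about -4, C: about +2, D: about -6. Region C is closest to zero.

C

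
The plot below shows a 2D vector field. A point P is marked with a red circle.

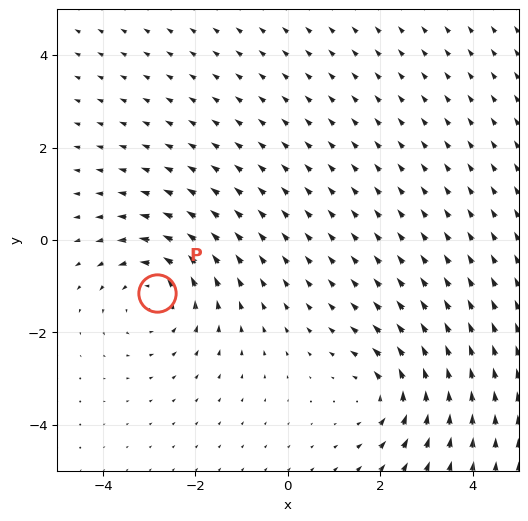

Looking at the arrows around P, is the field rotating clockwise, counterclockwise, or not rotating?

Near P at (-2.8, -1.2) the arrows circulate counterclockwise. The curl (z-component) there is about +4; positive curl means counterclockwise rotation.

counterclockwise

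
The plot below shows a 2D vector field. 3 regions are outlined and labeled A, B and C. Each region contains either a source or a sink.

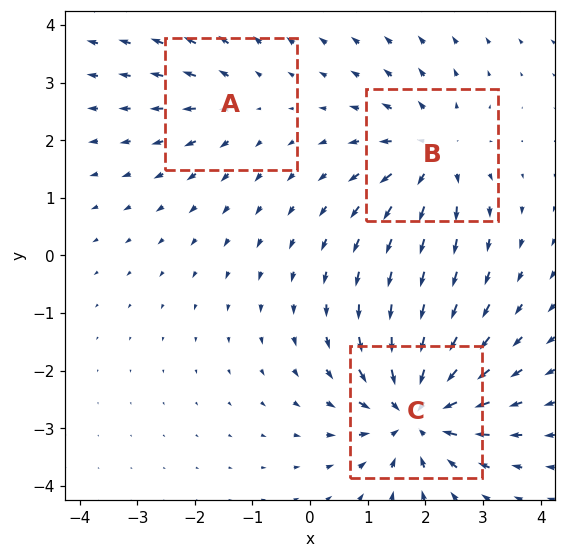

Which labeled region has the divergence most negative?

C

Divergence at each region's feature centre — A: about +2, B: about +4, C: about -5. Region C is most negative.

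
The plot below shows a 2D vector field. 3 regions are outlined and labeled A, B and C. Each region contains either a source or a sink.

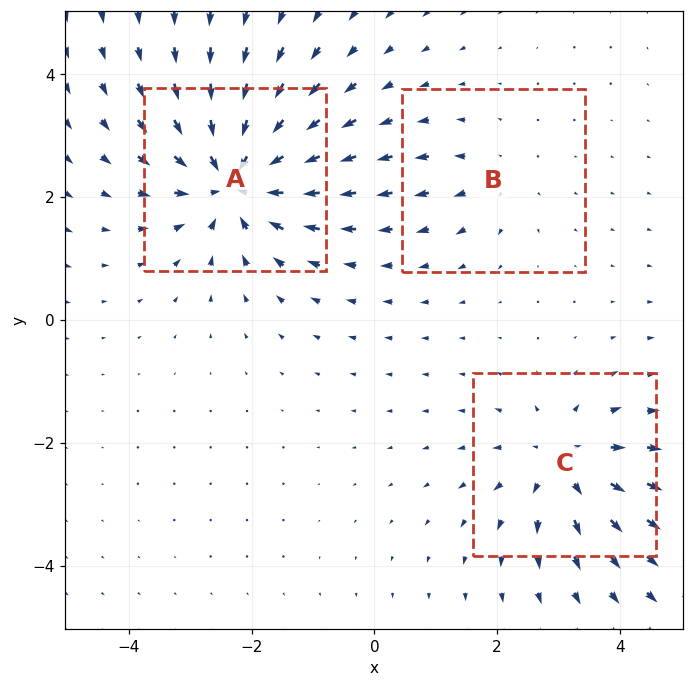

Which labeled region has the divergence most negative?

Divergence at each region's feature centre — A: about -6, B: about +2, C: about +4. Region A is most negative.

A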